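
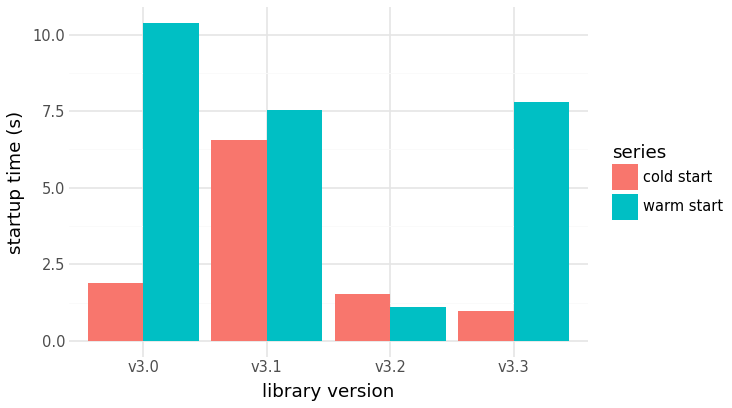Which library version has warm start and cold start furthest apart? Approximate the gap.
v3.0, ≈ 8 s

v3.0: warm start ≈ 10, cold start ≈ 2 → gap ≈ 8. Next-largest (v3.3) is only ≈ 7.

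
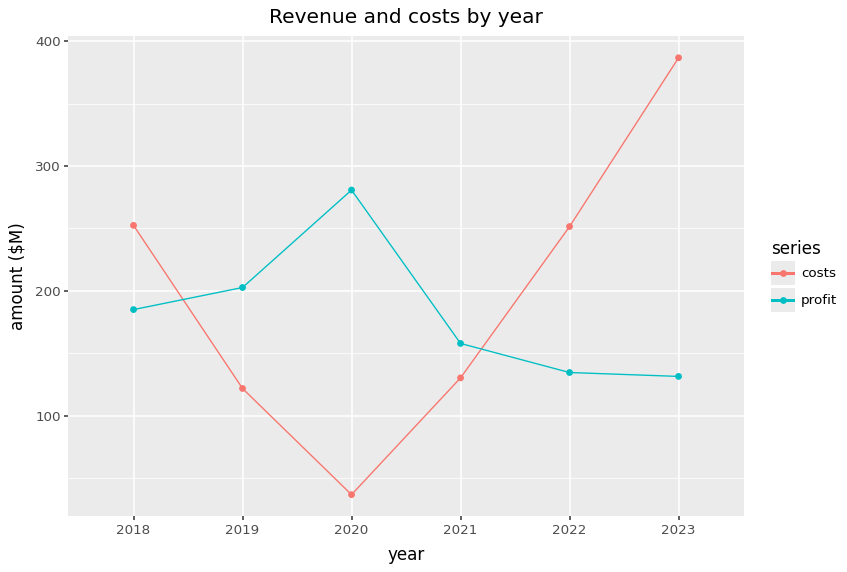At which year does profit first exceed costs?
2019

2018: profit ≈ 200 vs costs ≈ 250 (not yet); 2019: profit ≈ 200 vs costs ≈ 100 (first crossover).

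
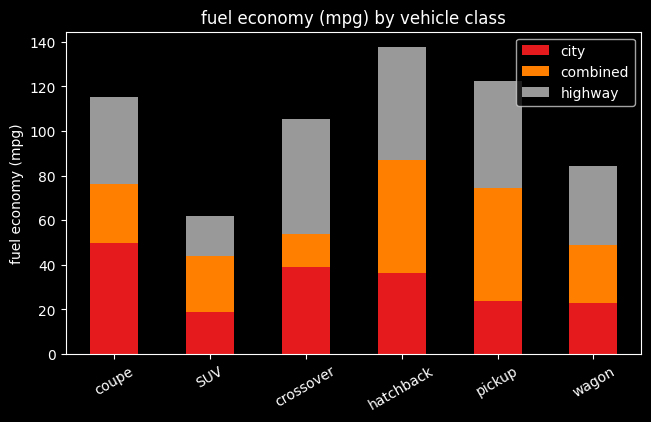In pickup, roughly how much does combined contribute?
≈ 60

combined top ≈ 80, bottom ≈ 20; segment ≈ 60.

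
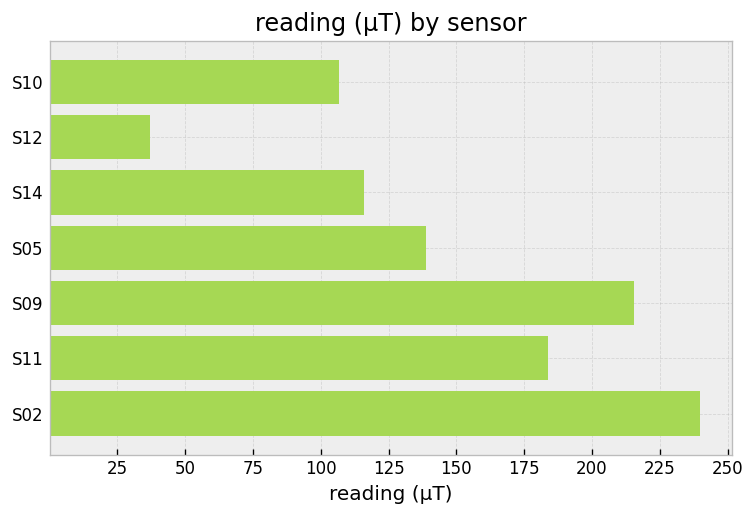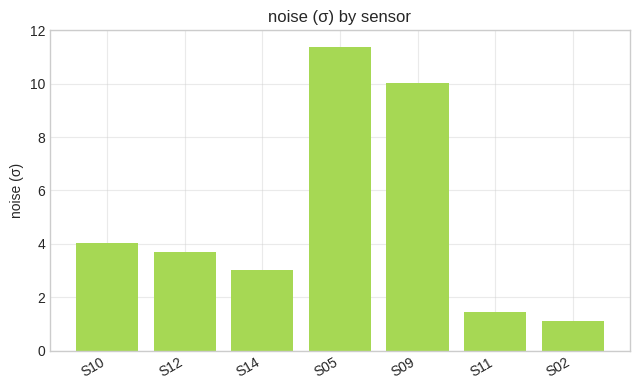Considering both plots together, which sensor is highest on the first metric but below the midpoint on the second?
Chart 2 median noise (σ) ≈ 4; below-median sensors: S14, S11, S02. Among those, S02 has the highest reading (µT) (≈ 250).

S02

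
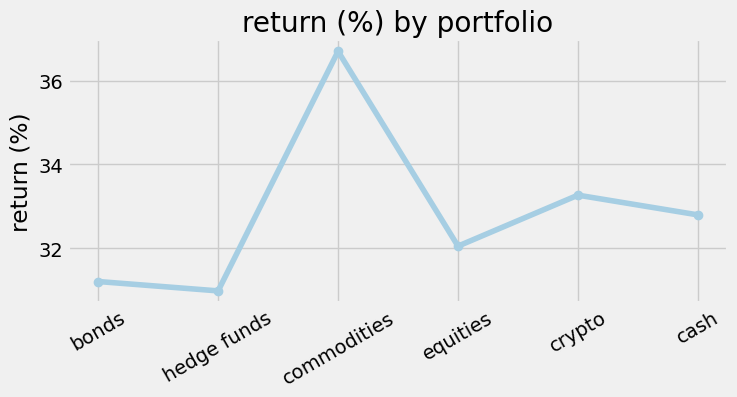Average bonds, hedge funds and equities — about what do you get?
≈ 31.33

(31.0 + 31.0 + 32.0) / 3 ≈ 31.33.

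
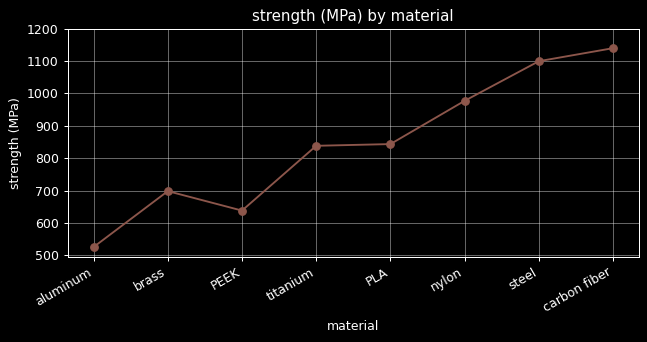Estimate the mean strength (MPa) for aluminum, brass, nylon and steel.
(500 + 700 + 1000 + 1100) / 4 ≈ 825.

≈ 825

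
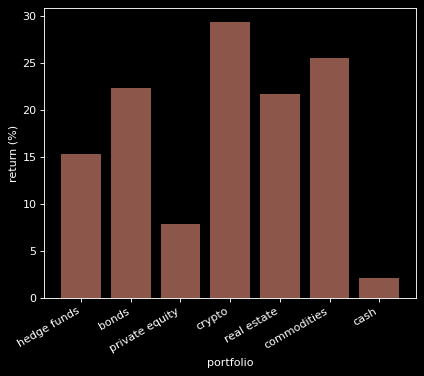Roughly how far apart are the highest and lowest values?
≈ 30

Max crypto ≈ 30, min cash ≈ 0; range ≈ 30.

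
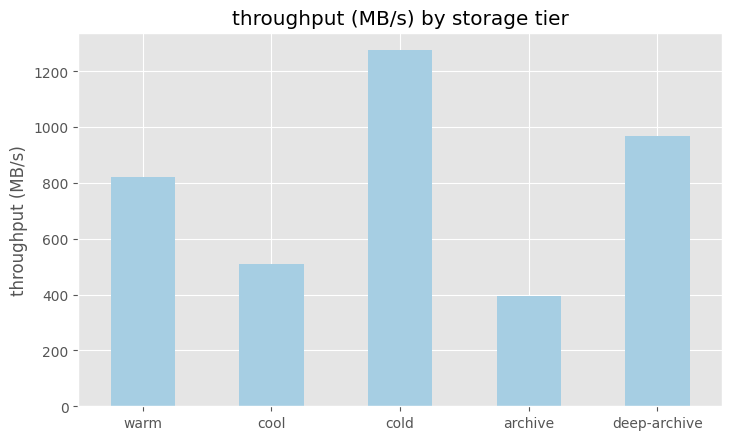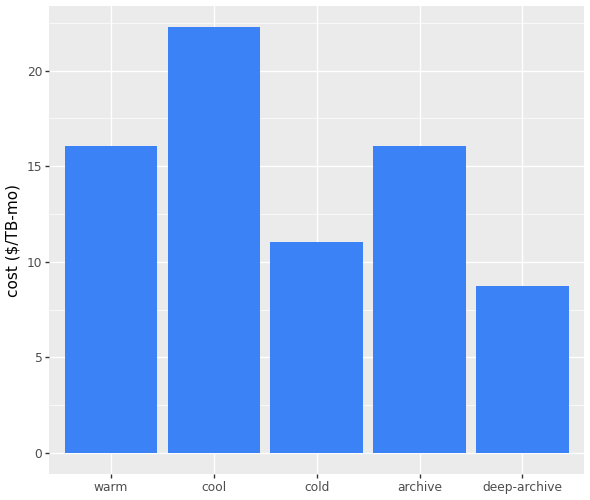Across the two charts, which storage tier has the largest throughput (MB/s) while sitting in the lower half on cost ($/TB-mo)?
Chart 2 median cost ($/TB-mo) ≈ 15; below-median storage tiers: cold, deep-archive. Among those, cold has the highest throughput (MB/s) (≈ 1200).

cold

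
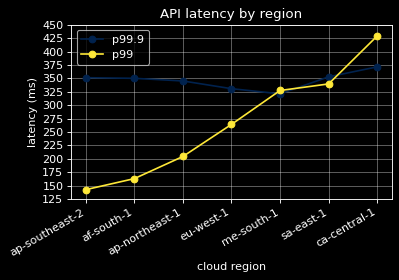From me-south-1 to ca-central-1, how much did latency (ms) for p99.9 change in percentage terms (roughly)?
me-south-1 ≈ 325, ca-central-1 ≈ 375; (375 − 325) / 325 ≈ +15.4%.

≈ +15.4%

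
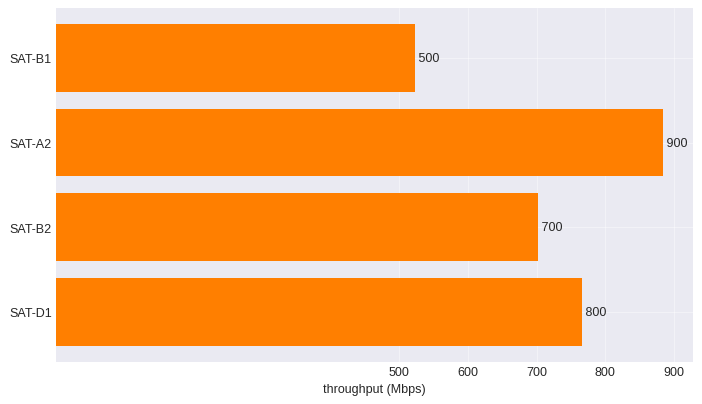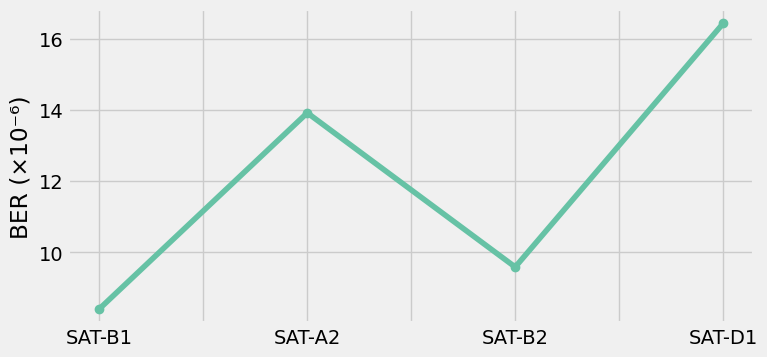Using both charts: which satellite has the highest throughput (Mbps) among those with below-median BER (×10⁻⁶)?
SAT-B2

Chart 2 median BER (×10⁻⁶) ≈ 12; below-median satellites: SAT-B1, SAT-B2. Among those, SAT-B2 has the highest throughput (Mbps) (≈ 700).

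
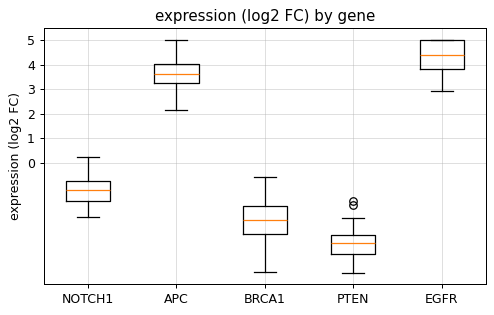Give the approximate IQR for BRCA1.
≈ 1

Q3 ≈ -2, Q1 ≈ -3; IQR ≈ 1.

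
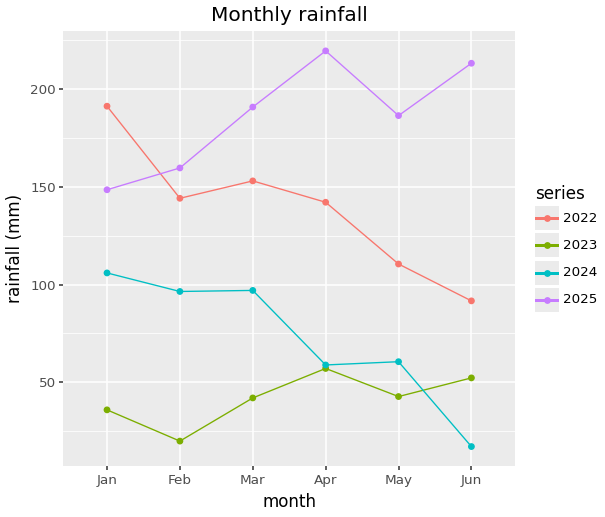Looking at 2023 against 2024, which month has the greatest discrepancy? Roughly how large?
Feb, ≈ 80 mm

Feb: 2023 ≈ 20, 2024 ≈ 100 → gap ≈ 80. Next-largest (Jan) is only ≈ 60.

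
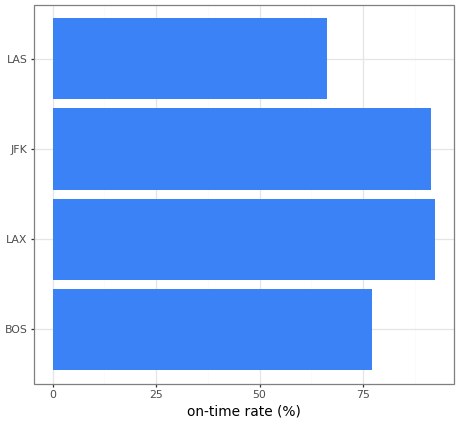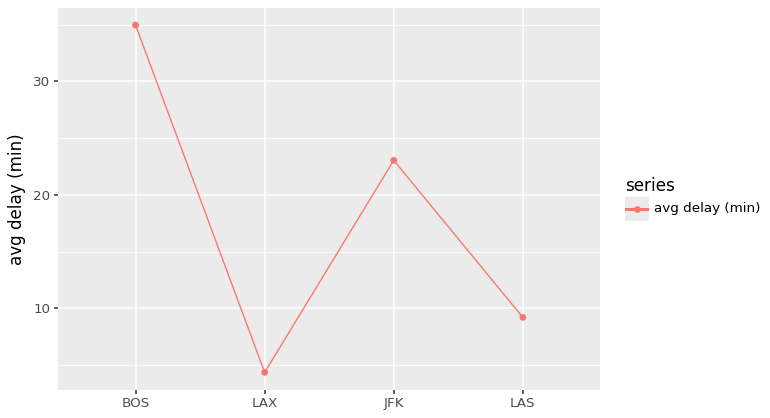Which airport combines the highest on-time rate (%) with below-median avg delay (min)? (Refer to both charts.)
Chart 2 median avg delay (min) ≈ 15; below-median airports: LAX, LAS. Among those, LAX has the highest on-time rate (%) (≈ 90).

LAX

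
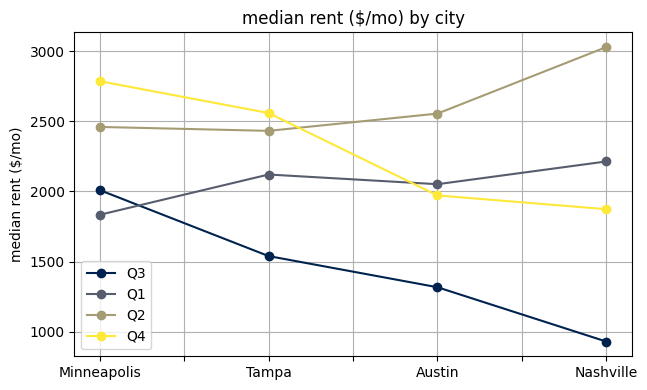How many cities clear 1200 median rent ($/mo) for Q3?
3

Above 1200: Minneapolis, Tampa, Austin.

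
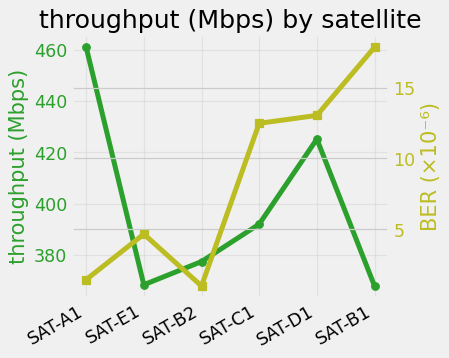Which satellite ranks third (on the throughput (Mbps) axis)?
Top 4 (on the throughput (Mbps) axis): SAT-A1 ≈ 460, SAT-D1 ≈ 430, SAT-C1 ≈ 390, SAT-B2 ≈ 380.

SAT-C1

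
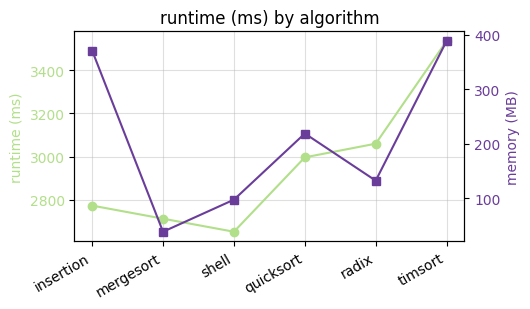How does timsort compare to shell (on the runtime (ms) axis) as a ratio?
timsort ≈ 3500, shell ≈ 2700; 3500/2700 ≈ 1.3.

≈ 1.3×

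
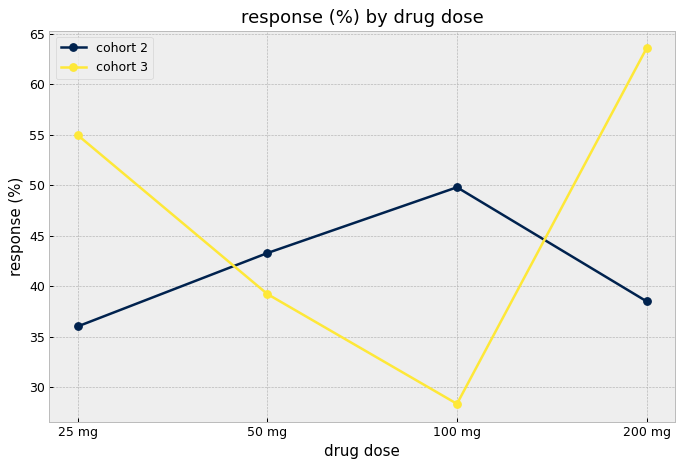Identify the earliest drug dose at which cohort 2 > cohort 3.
50 mg

25 mg: cohort 2 ≈ 35 vs cohort 3 ≈ 55 (not yet); 50 mg: cohort 2 ≈ 45 vs cohort 3 ≈ 40 (first crossover).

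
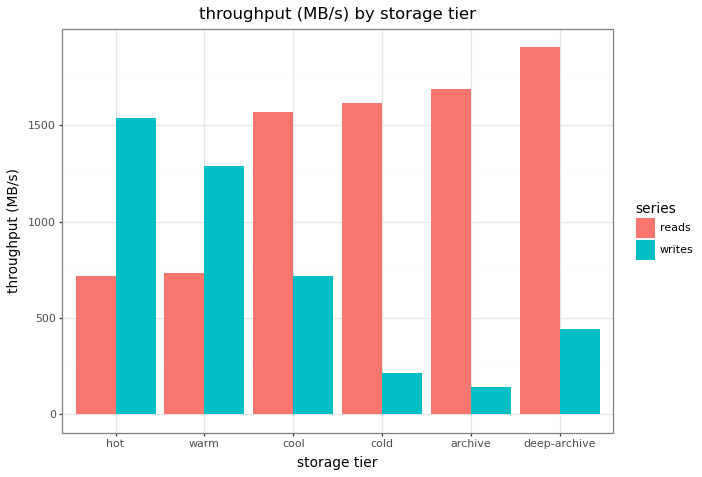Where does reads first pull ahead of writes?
cool

warm: reads ≈ 800 vs writes ≈ 1200 (not yet); cool: reads ≈ 1600 vs writes ≈ 800 (first crossover).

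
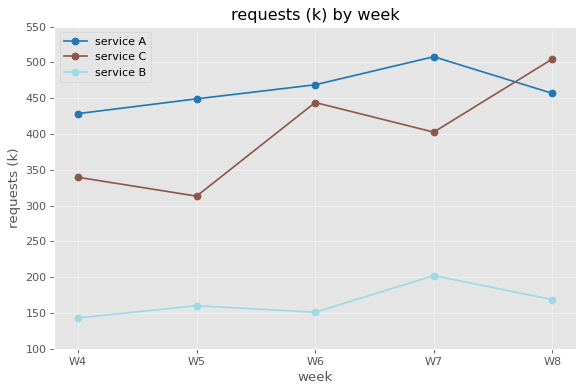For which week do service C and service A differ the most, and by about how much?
W5, ≈ 150 k

W5: service C ≈ 300, service A ≈ 450 → gap ≈ 150. Next-largest (W7) is only ≈ 100.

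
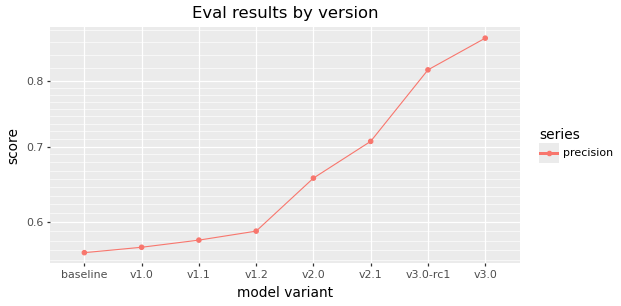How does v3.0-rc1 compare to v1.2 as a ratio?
≈ 1.33×

v3.0-rc1 ≈ 0.80, v1.2 ≈ 0.60; 0.80/0.60 ≈ 1.33.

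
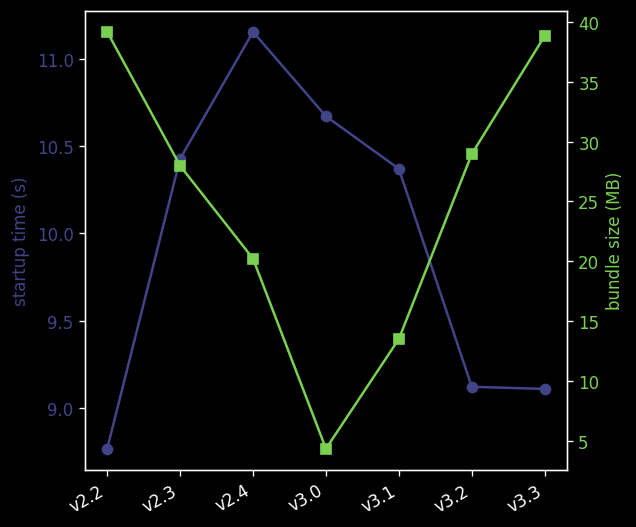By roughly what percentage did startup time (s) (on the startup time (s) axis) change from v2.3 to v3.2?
≈ -11.5%

v2.3 ≈ 10.4, v3.2 ≈ 9.2; (9.2 − 10.4) / 10.4 ≈ -11.5%.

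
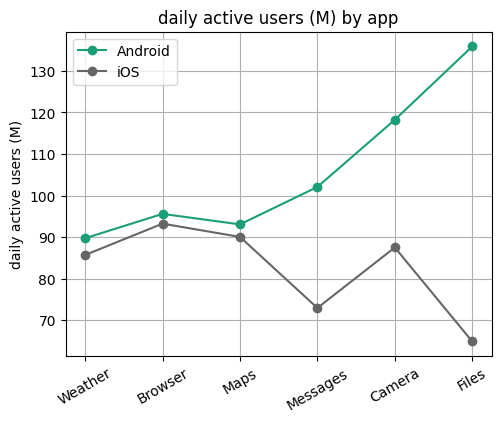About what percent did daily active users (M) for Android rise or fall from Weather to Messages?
≈ +11.1%

Weather ≈ 90, Messages ≈ 100; (100 − 90) / 90 ≈ +11.1%.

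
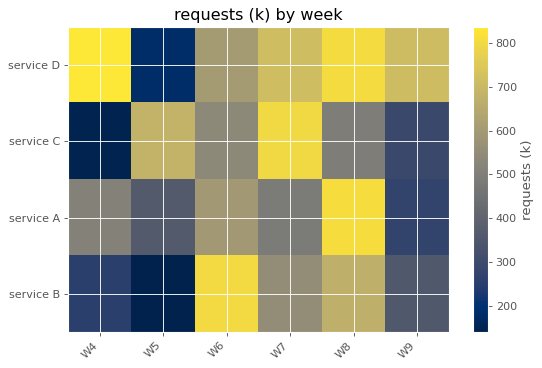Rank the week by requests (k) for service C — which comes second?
Top 3 for service C: W7 ≈ 800, W5 ≈ 700, W6 ≈ 500.

W5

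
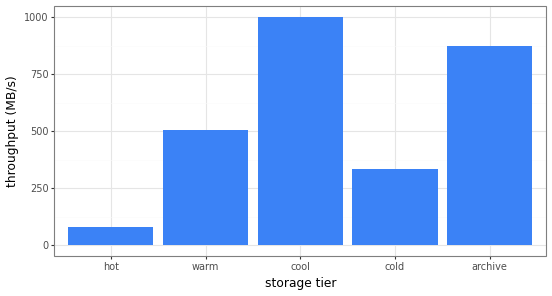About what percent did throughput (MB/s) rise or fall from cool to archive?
cool ≈ 1000, archive ≈ 900; (900 − 1000) / 1000 ≈ -10%.

≈ -10%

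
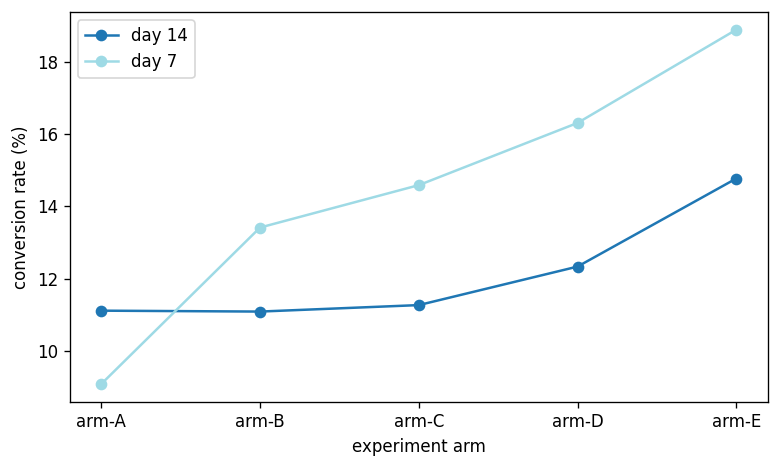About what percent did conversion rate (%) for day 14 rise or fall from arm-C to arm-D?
≈ +9.1%

arm-C ≈ 11, arm-D ≈ 12; (12 − 11) / 11 ≈ +9.1%.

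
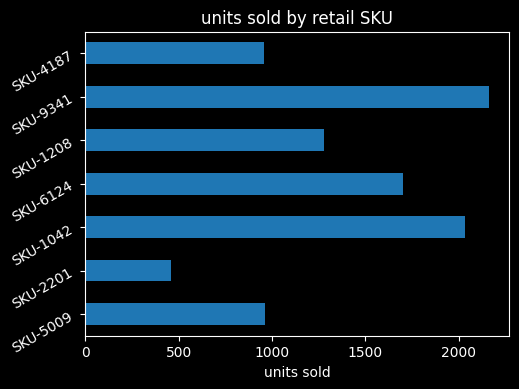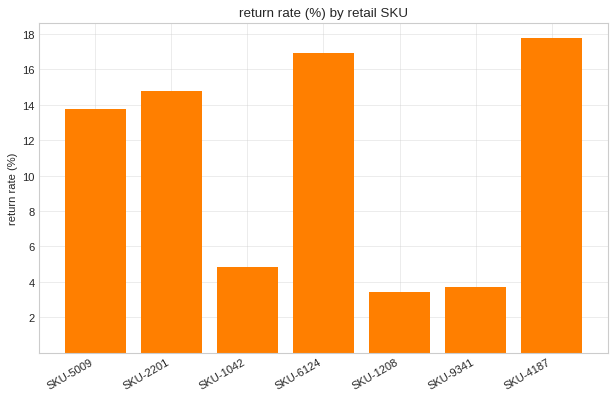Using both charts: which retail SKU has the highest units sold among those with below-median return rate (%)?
SKU-9341

Chart 2 median return rate (%) ≈ 14; below-median retail SKUs: SKU-1042, SKU-1208, SKU-9341. Among those, SKU-9341 has the highest units sold (≈ 2200).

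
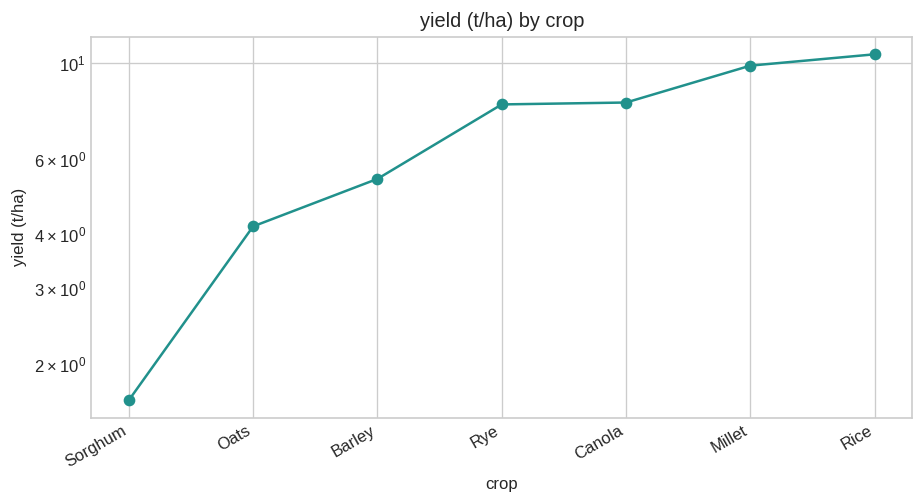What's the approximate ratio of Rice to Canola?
≈ 1.25×

Rice ≈ 10, Canola ≈ 8; 10/8 ≈ 1.25.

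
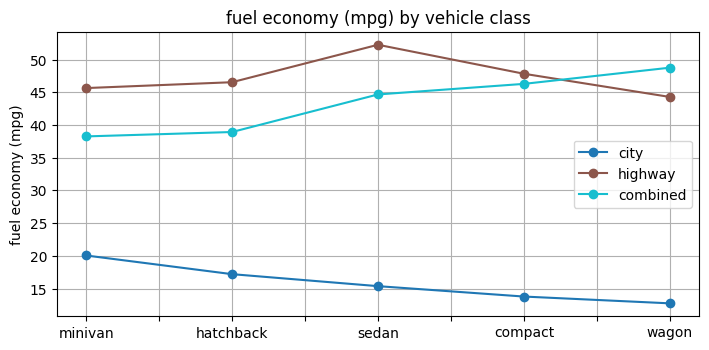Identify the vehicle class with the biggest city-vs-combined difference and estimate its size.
wagon: city ≈ 15, combined ≈ 50 → gap ≈ 35. Next-largest (compact) is only ≈ 30.

wagon, ≈ 35 mpg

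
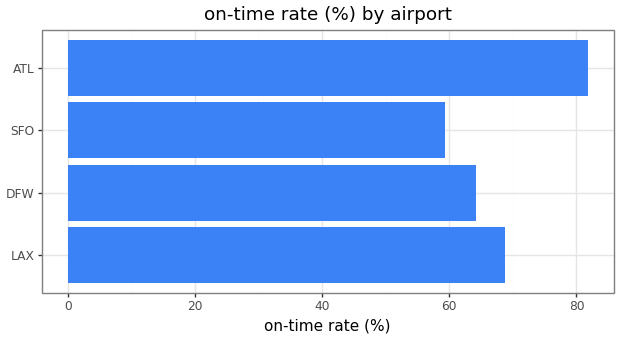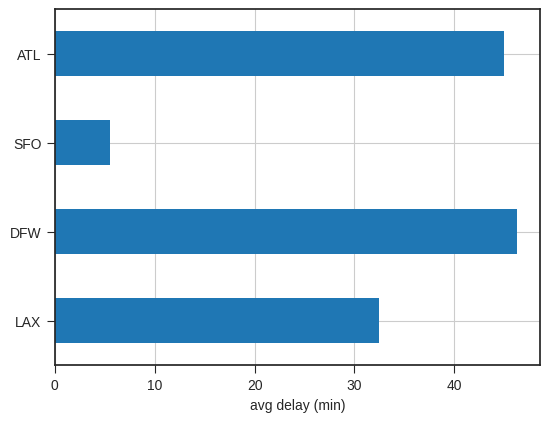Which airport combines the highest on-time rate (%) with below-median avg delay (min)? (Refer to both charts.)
LAX

Chart 2 median avg delay (min) ≈ 40; below-median airports: LAX, SFO. Among those, LAX has the highest on-time rate (%) (≈ 70).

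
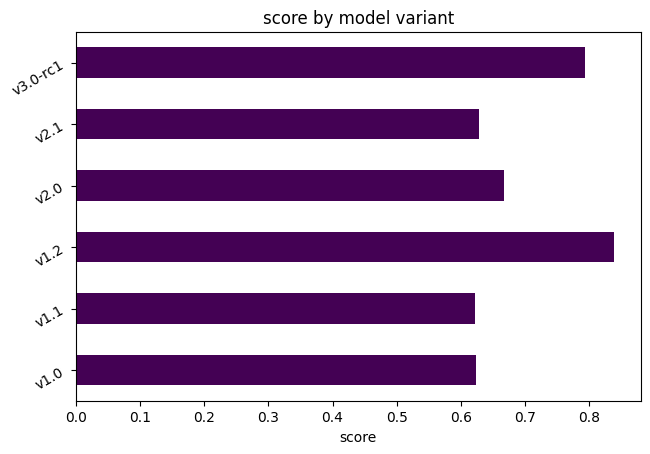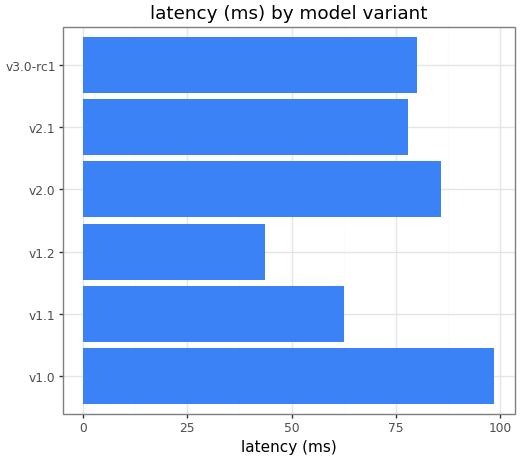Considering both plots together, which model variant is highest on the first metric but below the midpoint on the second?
v1.2

Chart 2 median latency (ms) ≈ 80; below-median model variants: v1.1, v1.2, v2.1. Among those, v1.2 has the highest score (≈ 0.8).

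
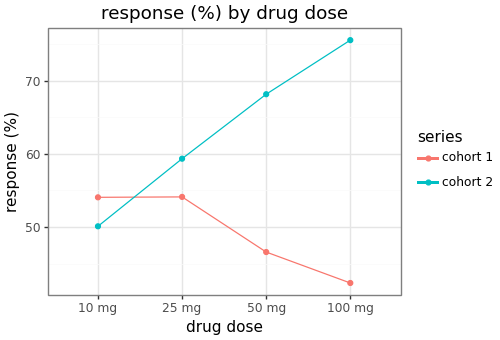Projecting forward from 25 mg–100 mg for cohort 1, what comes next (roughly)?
≈ 32.5

Last three: 55, 45, 40 → slope ≈ -7.5/step → next ≈ 32.5.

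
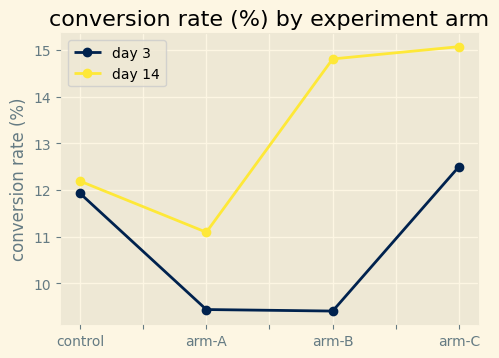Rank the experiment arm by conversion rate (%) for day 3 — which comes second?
control

Top 3 for day 3: arm-C ≈ 12.5, control ≈ 12.0, arm-A ≈ 9.5.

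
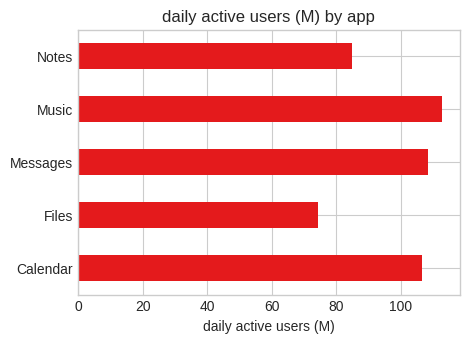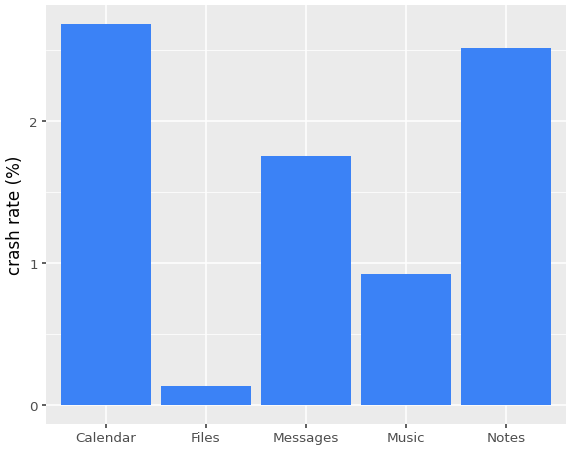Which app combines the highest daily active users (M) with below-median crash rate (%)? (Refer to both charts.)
Music

Chart 2 median crash rate (%) ≈ 2; below-median apps: Files, Music. Among those, Music has the highest daily active users (M) (≈ 120).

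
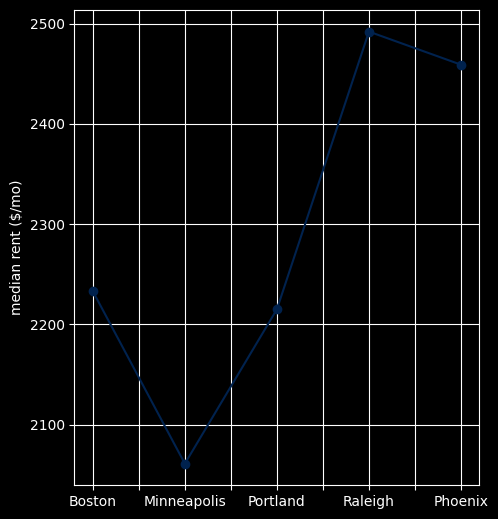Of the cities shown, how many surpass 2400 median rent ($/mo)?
Above 2400: Raleigh, Phoenix.

2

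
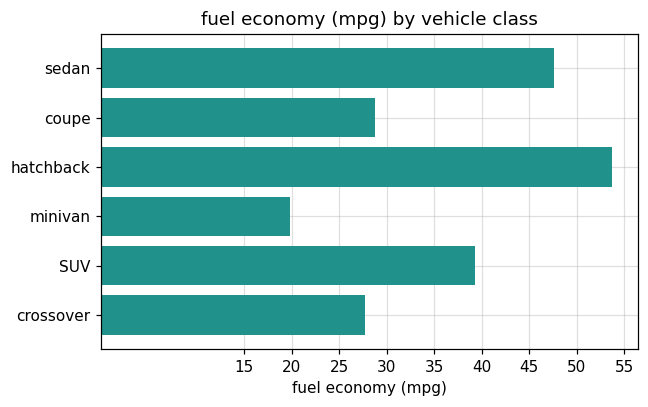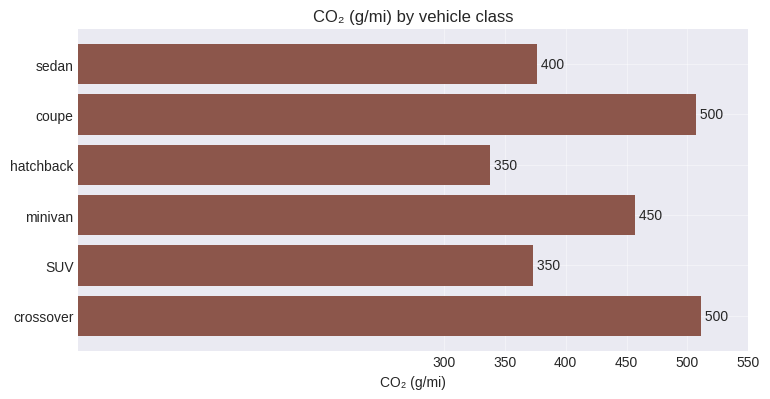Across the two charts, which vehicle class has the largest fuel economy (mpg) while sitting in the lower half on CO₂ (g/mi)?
hatchback

Chart 2 median CO₂ (g/mi) ≈ 400; below-median vehicle classes: sedan, hatchback, SUV. Among those, hatchback has the highest fuel economy (mpg) (≈ 55).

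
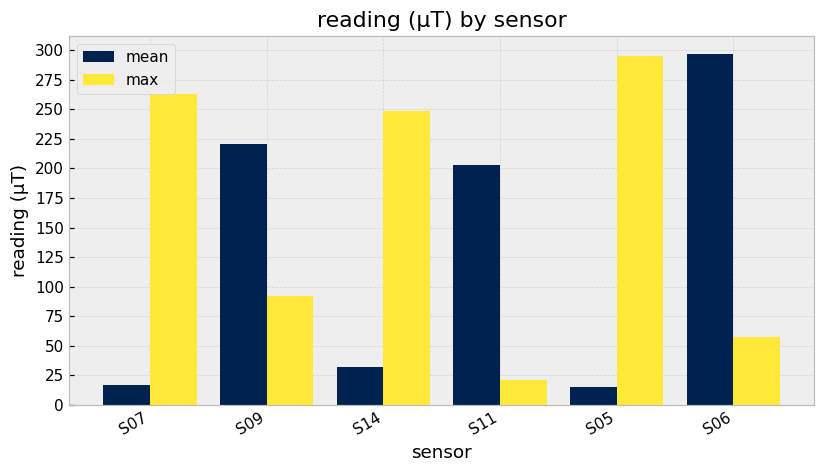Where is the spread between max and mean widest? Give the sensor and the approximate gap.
S05: max ≈ 300, mean ≈ 25 → gap ≈ 275. Next-largest (S07) is only ≈ 250.

S05, ≈ 275 µT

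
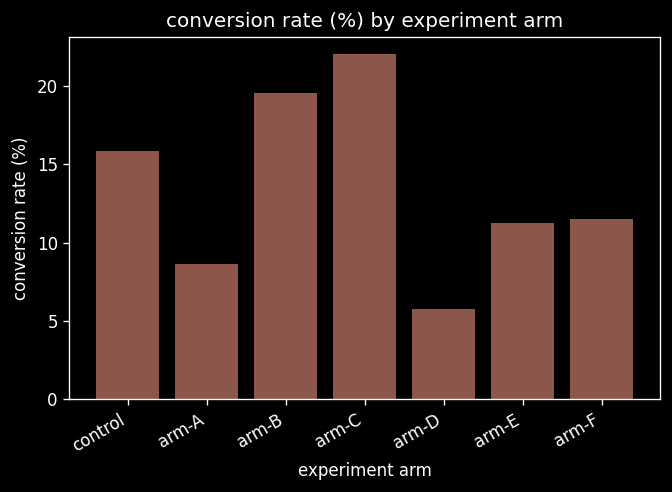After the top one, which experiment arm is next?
arm-B

Top 3: arm-C ≈ 22, arm-B ≈ 20, control ≈ 16.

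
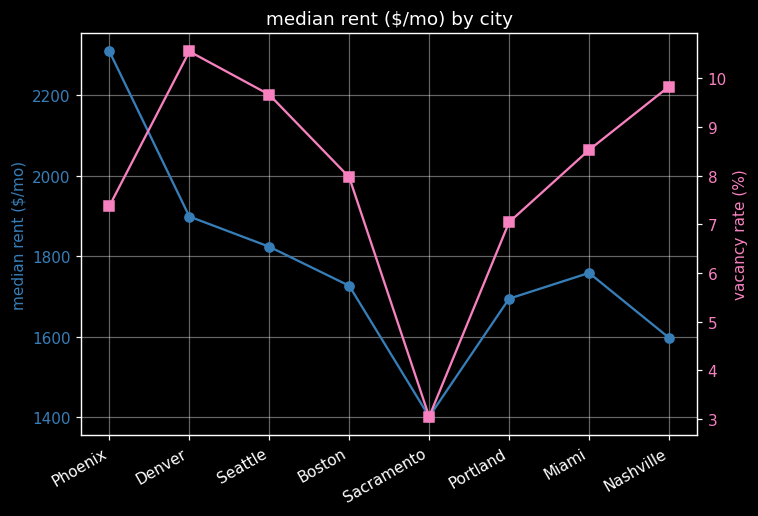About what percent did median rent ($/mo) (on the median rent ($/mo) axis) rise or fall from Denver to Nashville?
Denver ≈ 1900, Nashville ≈ 1600; (1600 − 1900) / 1900 ≈ -15.8%.

≈ -15.8%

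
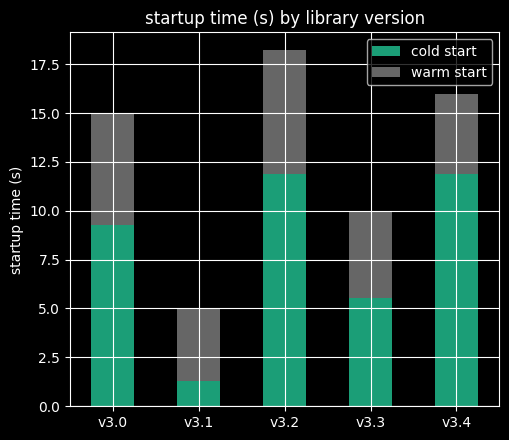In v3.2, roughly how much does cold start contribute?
≈ 12

cold start top ≈ 12, bottom ≈ 0; segment ≈ 12.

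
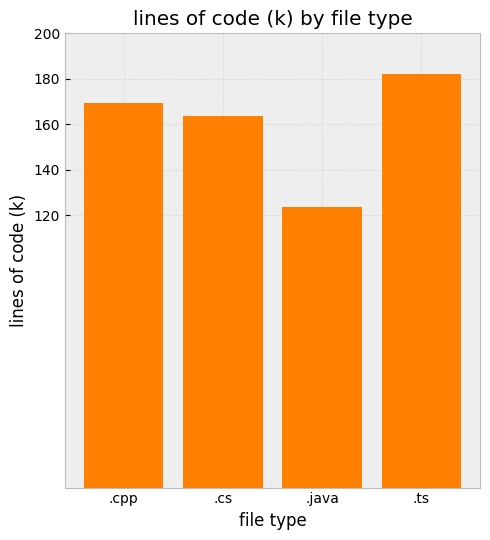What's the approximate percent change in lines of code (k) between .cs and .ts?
.cs ≈ 160, .ts ≈ 180; (180 − 160) / 160 ≈ +12.5%.

≈ +12.5%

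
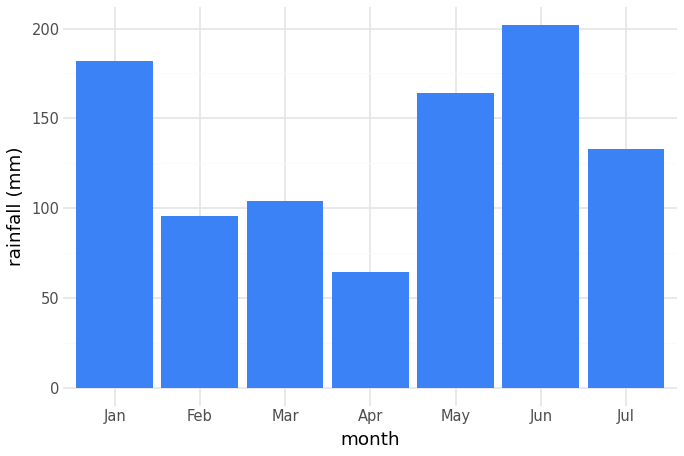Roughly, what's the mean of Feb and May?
≈ 130

(100 + 160) / 2 ≈ 130.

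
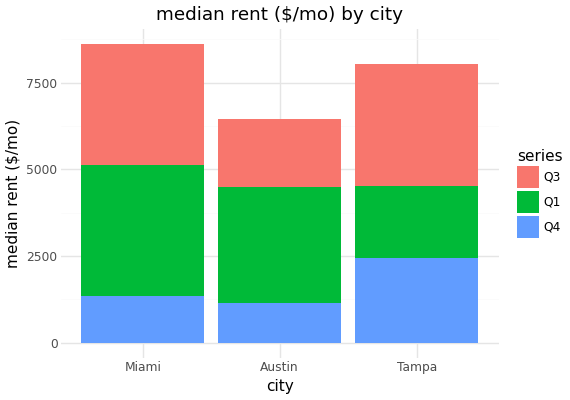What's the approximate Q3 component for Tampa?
Q3 top ≈ 8000, bottom ≈ 5000; segment ≈ 3000.

≈ 3000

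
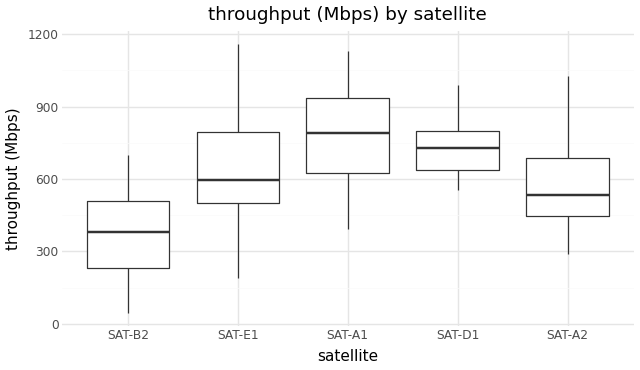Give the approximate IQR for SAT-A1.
≈ 300

Q3 ≈ 950, Q1 ≈ 650; IQR ≈ 300.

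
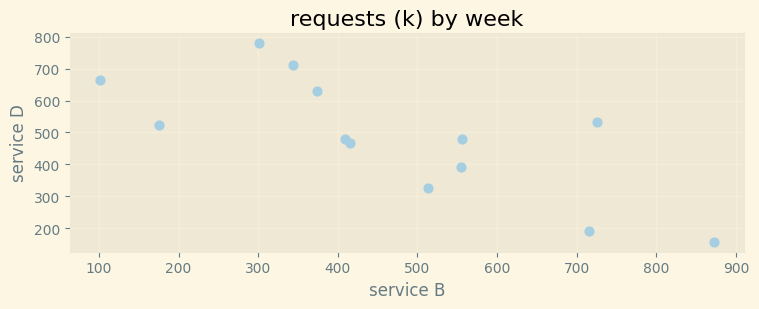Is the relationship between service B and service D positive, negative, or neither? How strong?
Points are negatively correlated; strong (|r| ≈ 0.8).

negative, strong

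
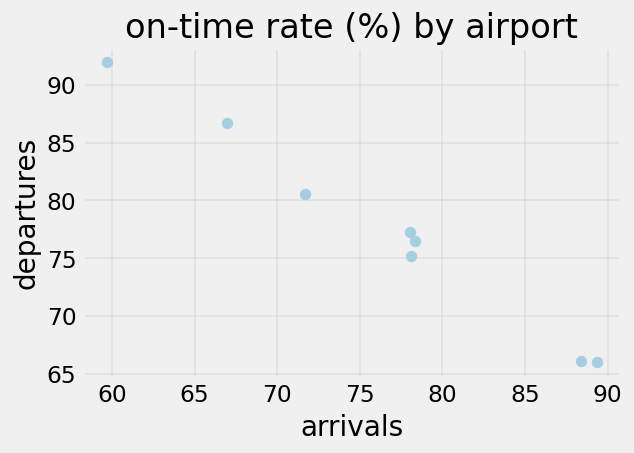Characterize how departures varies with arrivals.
negative, strong

Points are negatively correlated; strong (|r| ≈ 1.0).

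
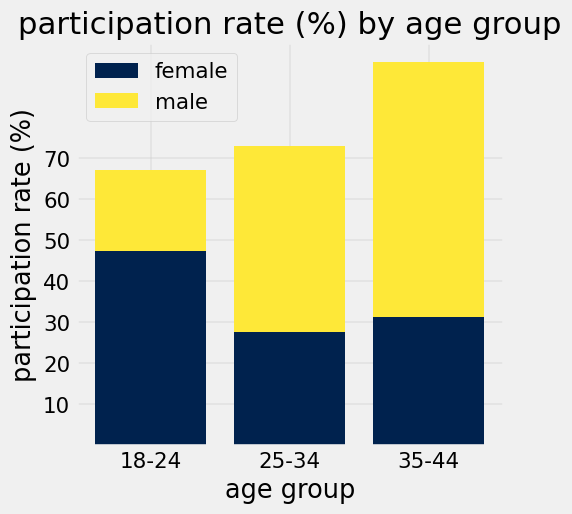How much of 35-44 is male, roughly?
male top ≈ 90, bottom ≈ 30; segment ≈ 60.

≈ 60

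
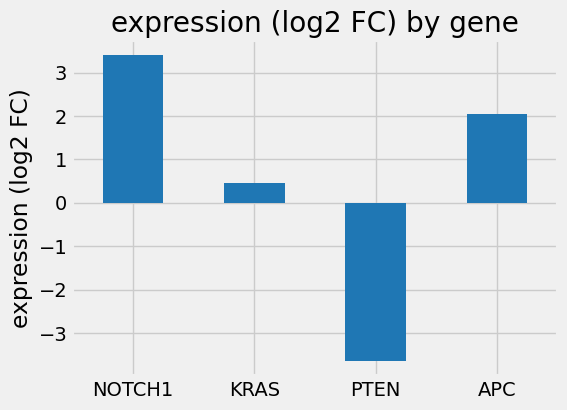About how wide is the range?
≈ 7

Max NOTCH1 ≈ 3, min PTEN ≈ -4; range ≈ 7.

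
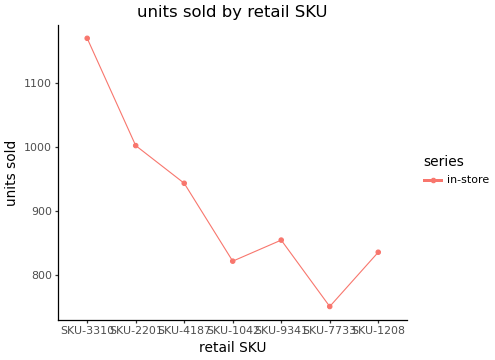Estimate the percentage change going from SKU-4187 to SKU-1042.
SKU-4187 ≈ 950, SKU-1042 ≈ 800; (800 − 950) / 950 ≈ -15.8%.

≈ -15.8%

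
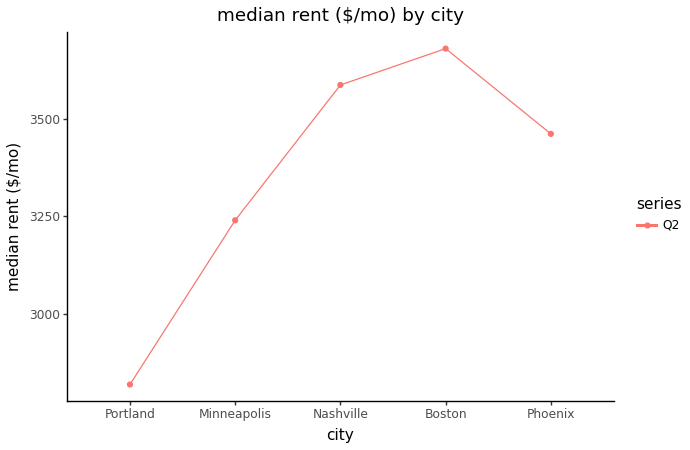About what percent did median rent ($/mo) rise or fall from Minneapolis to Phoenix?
≈ +9.4%

Minneapolis ≈ 3200, Phoenix ≈ 3500; (3500 − 3200) / 3200 ≈ +9.4%.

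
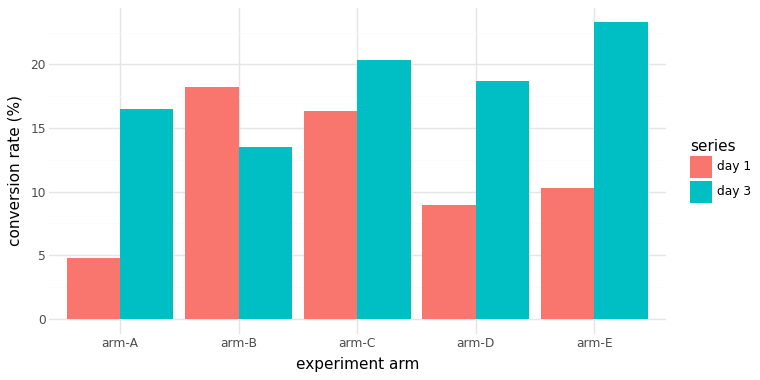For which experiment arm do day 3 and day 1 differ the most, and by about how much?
arm-E: day 3 ≈ 24, day 1 ≈ 10 → gap ≈ 14. Next-largest (arm-A) is only ≈ 12.

arm-E, ≈ 14 %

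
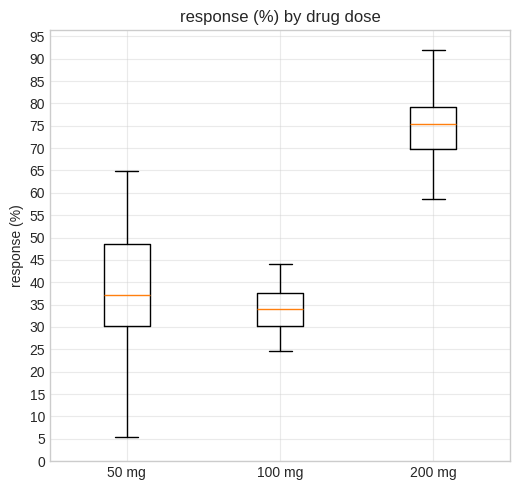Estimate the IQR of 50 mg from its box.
Q3 ≈ 50, Q1 ≈ 30; IQR ≈ 20.

≈ 20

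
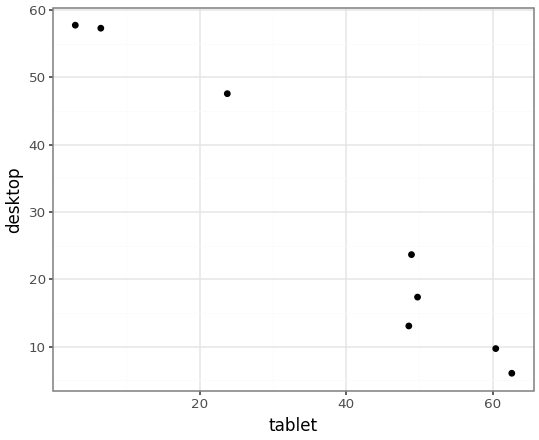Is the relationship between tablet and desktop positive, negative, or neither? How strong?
Points are negatively correlated; strong (|r| ≈ 1.0).

negative, strong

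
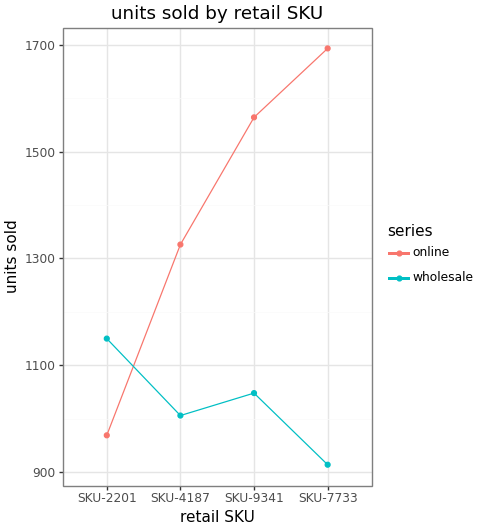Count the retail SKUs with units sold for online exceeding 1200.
Above 1200: SKU-4187, SKU-9341, SKU-7733.

3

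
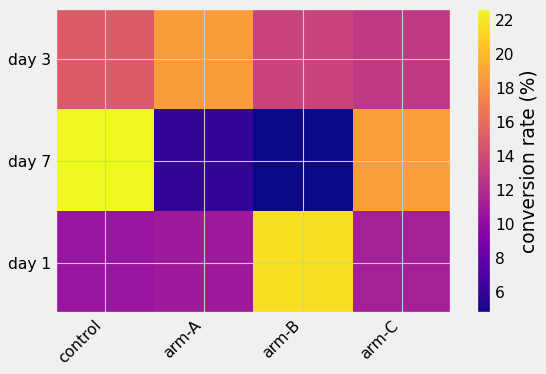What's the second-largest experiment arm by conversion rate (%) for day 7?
arm-C

Top 3 for day 7: control ≈ 22, arm-C ≈ 18, arm-A ≈ 6.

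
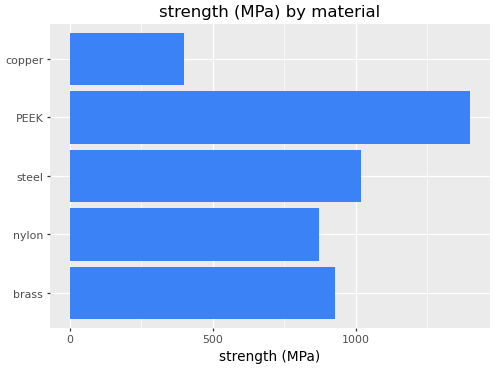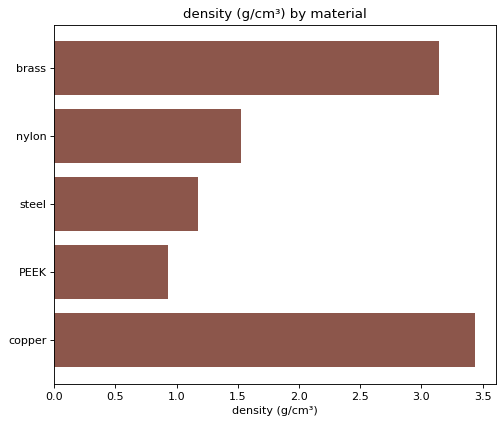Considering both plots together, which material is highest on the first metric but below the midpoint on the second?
PEEK

Chart 2 median density (g/cm³) ≈ 1.5; below-median materials: steel, PEEK. Among those, PEEK has the highest strength (MPa) (≈ 1400).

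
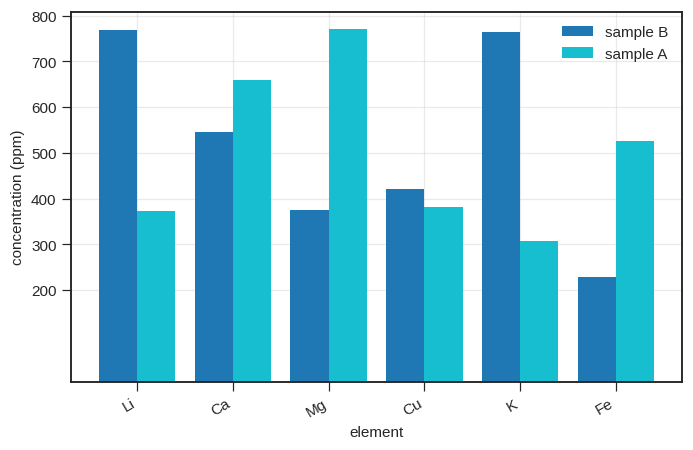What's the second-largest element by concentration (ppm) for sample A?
Ca

Top 3 for sample A: Mg ≈ 800, Ca ≈ 700, Fe ≈ 500.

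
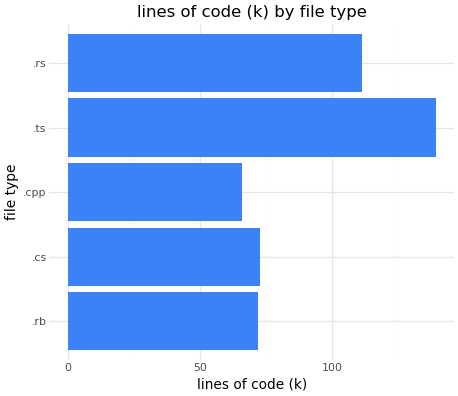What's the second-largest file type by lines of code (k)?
Top 3: .ts ≈ 140, .rs ≈ 120, .cs ≈ 80.

.rs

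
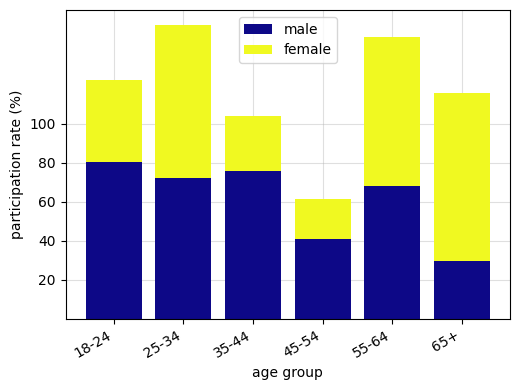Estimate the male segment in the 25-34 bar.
male top ≈ 80, bottom ≈ 0; segment ≈ 80.

≈ 80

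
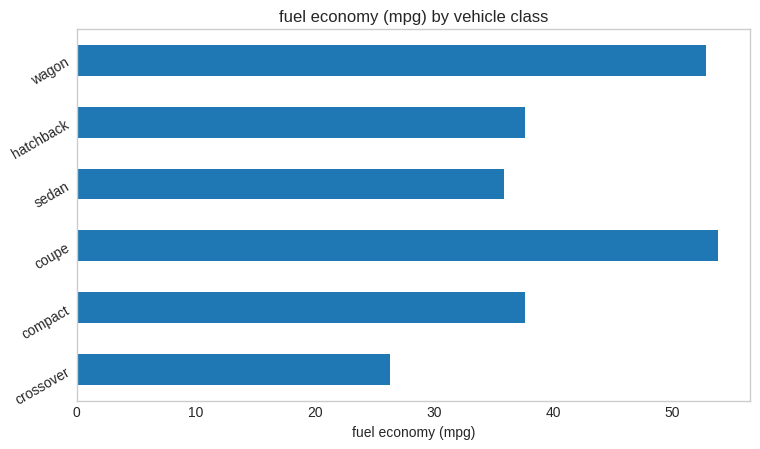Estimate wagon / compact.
wagon ≈ 55, compact ≈ 40; 55/40 ≈ 1.38.

≈ 1.38×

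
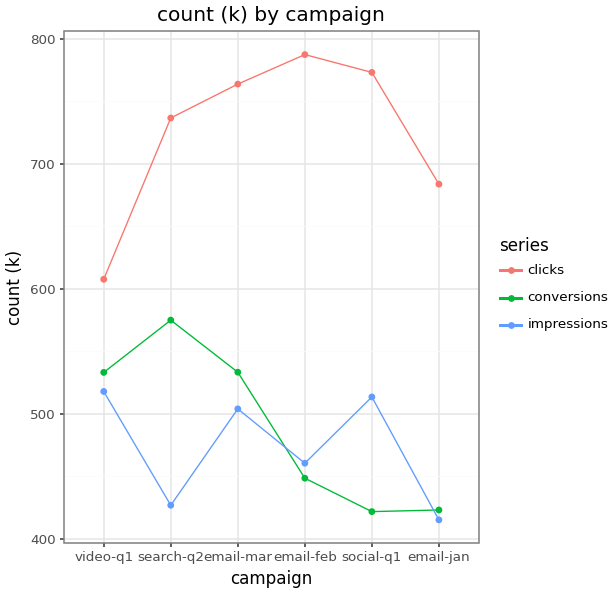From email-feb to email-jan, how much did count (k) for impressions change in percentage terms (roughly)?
email-feb ≈ 450, email-jan ≈ 400; (400 − 450) / 450 ≈ -11.1%.

≈ -11.1%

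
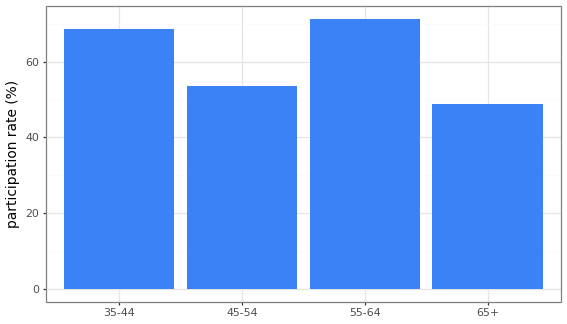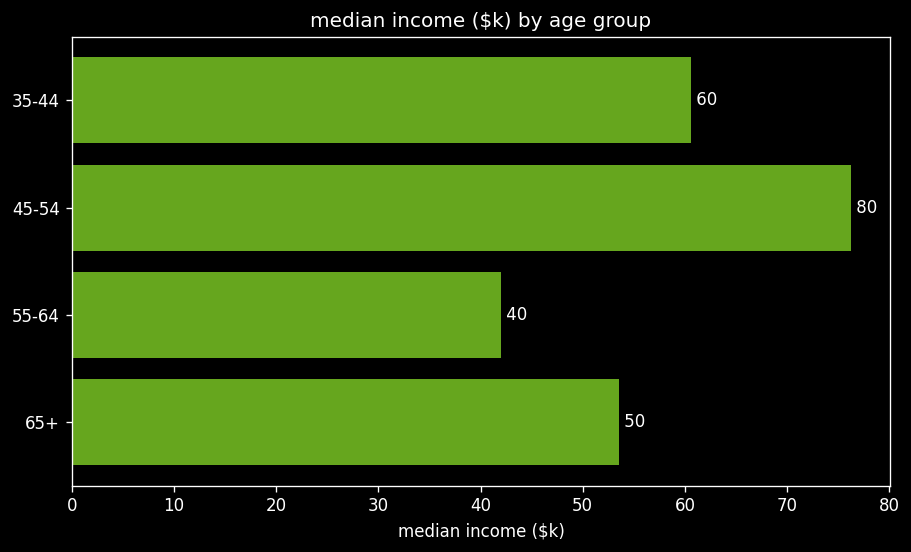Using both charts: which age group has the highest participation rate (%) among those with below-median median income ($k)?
Chart 2 median median income ($k) ≈ 60; below-median age groups: 55-64, 65+. Among those, 55-64 has the highest participation rate (%) (≈ 70).

55-64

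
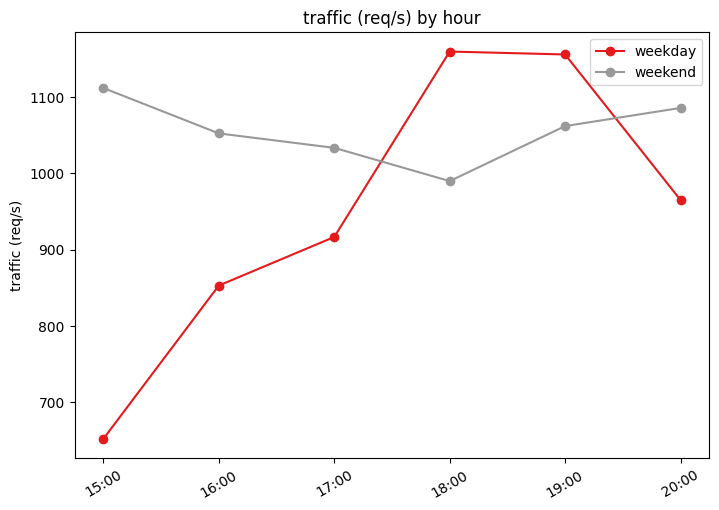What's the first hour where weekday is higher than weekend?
18:00

17:00: weekday ≈ 900 vs weekend ≈ 1050 (not yet); 18:00: weekday ≈ 1150 vs weekend ≈ 1000 (first crossover).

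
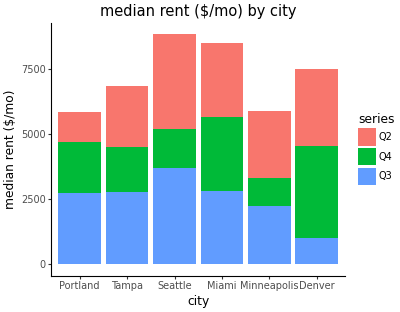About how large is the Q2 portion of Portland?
Q2 top ≈ 6000, bottom ≈ 5000; segment ≈ 1000.

≈ 1000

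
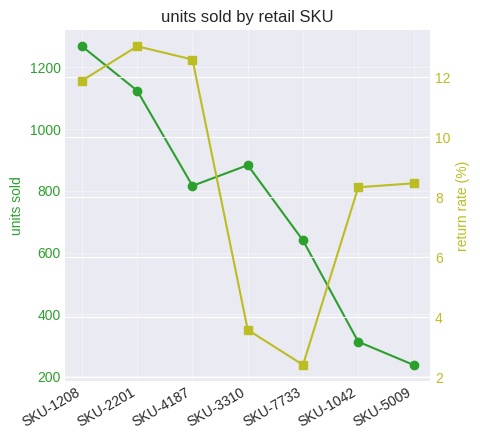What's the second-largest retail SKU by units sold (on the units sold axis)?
Top 3 (on the units sold axis): SKU-1208 ≈ 1300, SKU-2201 ≈ 1100, SKU-3310 ≈ 900.

SKU-2201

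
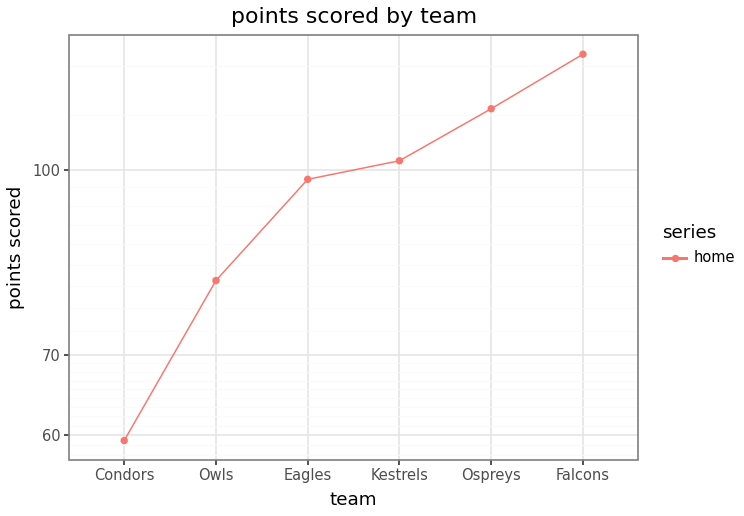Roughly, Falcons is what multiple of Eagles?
≈ 1.2×

Falcons ≈ 120, Eagles ≈ 100; 120/100 ≈ 1.2.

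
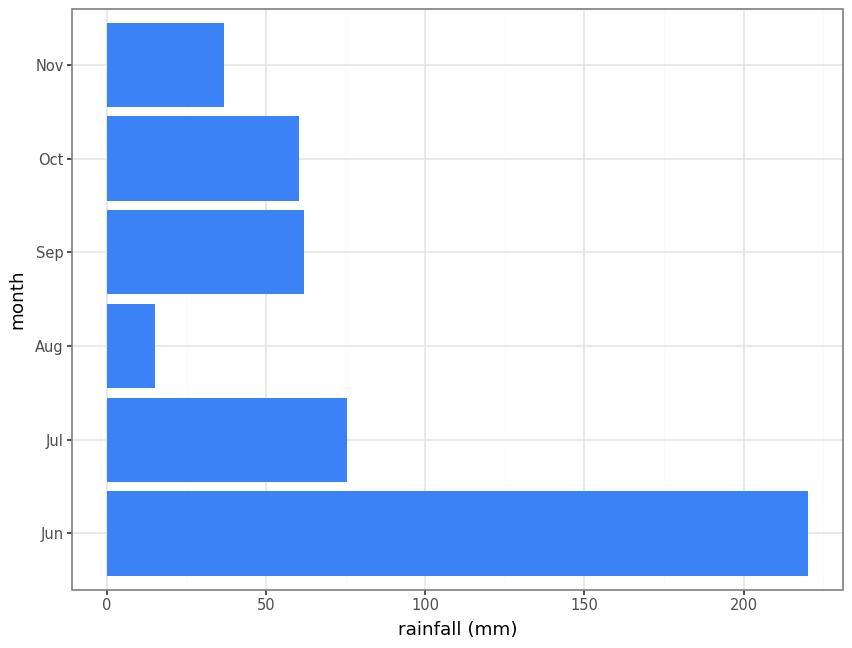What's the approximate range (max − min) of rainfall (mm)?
Max Jun ≈ 220, min Aug ≈ 20; range ≈ 200.

≈ 200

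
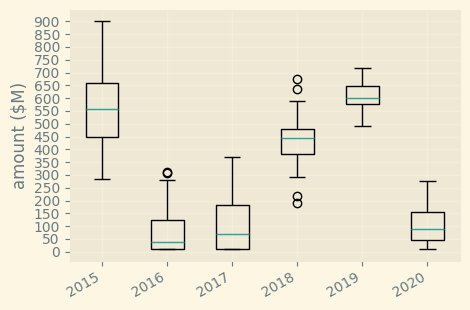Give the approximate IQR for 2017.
≈ 200

Q3 ≈ 200, Q1 ≈ 0; IQR ≈ 200.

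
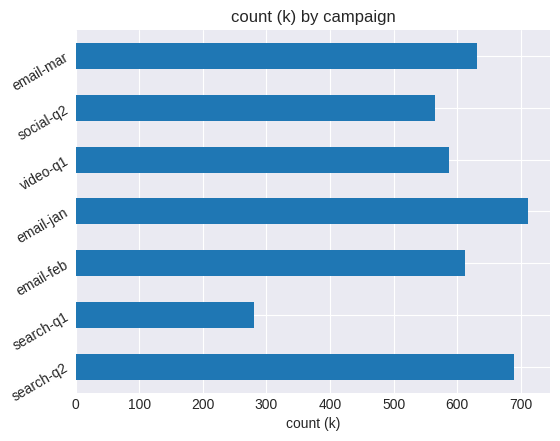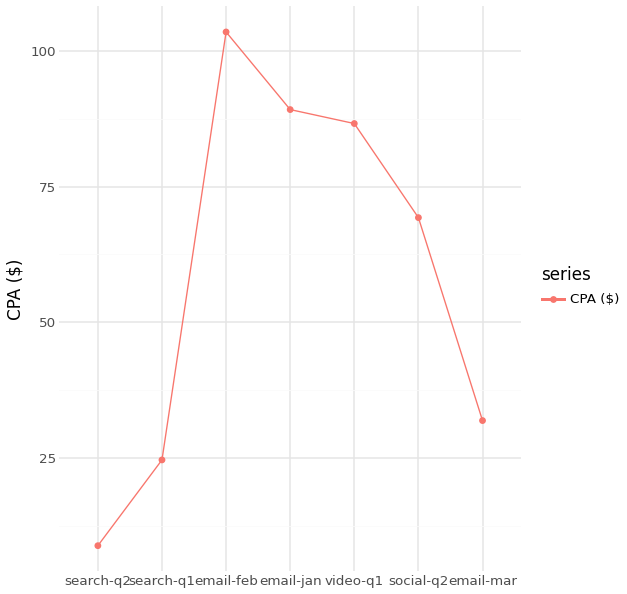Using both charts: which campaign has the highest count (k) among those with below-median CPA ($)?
Chart 2 median CPA ($) ≈ 70; below-median campaigns: search-q2, search-q1, email-mar. Among those, search-q2 has the highest count (k) (≈ 700).

search-q2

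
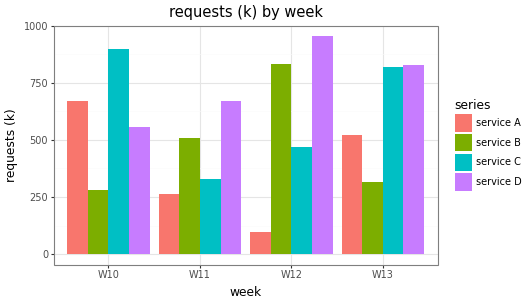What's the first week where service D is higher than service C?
W11

W10: service D ≈ 600 vs service C ≈ 900 (not yet); W11: service D ≈ 700 vs service C ≈ 300 (first crossover).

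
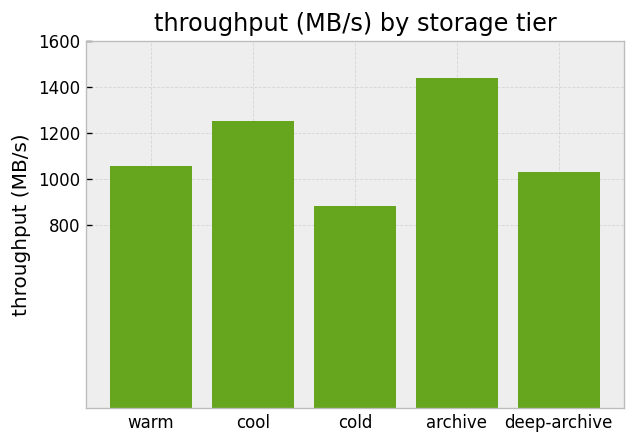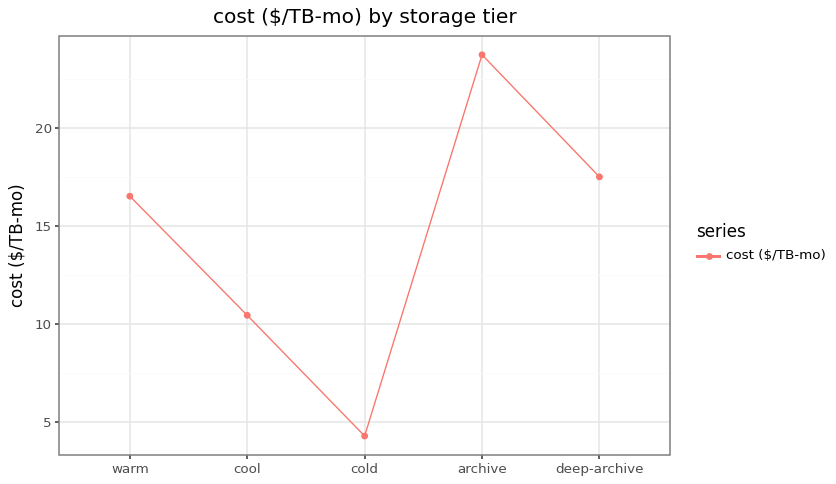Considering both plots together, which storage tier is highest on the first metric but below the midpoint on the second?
Chart 2 median cost ($/TB-mo) ≈ 15; below-median storage tiers: cool, cold. Among those, cool has the highest throughput (MB/s) (≈ 1200).

cool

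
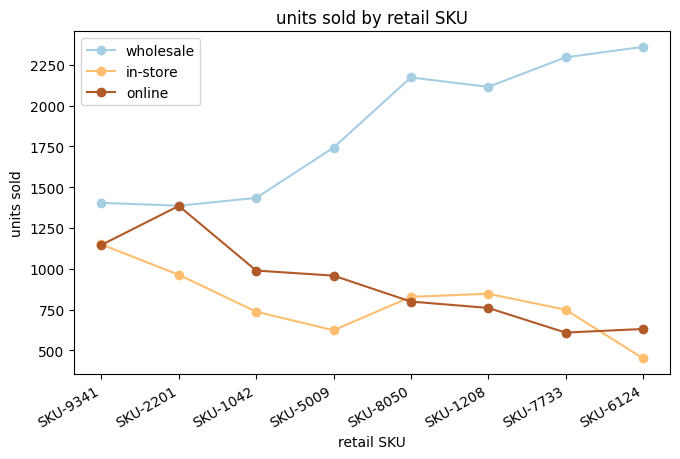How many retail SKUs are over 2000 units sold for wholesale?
Above 2000: SKU-8050, SKU-1208, SKU-7733, SKU-6124.

4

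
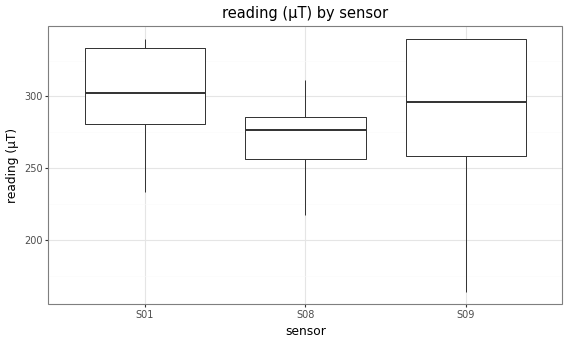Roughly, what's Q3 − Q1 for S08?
Q3 ≈ 285, Q1 ≈ 255; IQR ≈ 30.

≈ 30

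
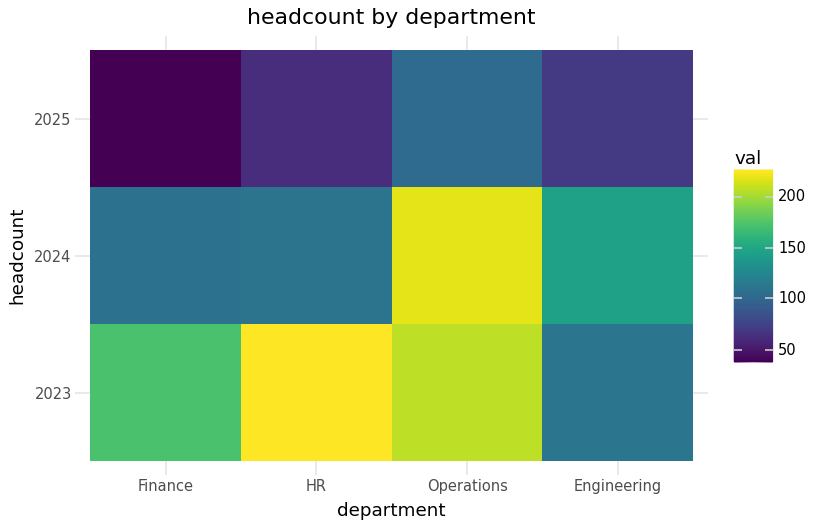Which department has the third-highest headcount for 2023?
Finance

Top 4 for 2023: HR ≈ 220, Operations ≈ 200, Finance ≈ 180, Engineering ≈ 120.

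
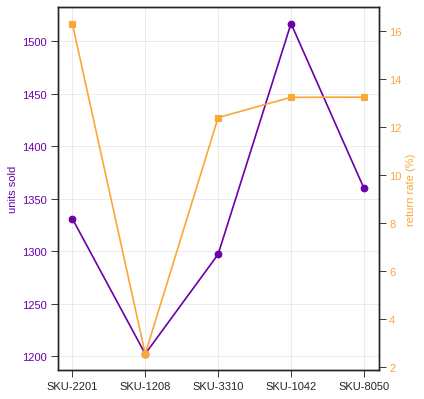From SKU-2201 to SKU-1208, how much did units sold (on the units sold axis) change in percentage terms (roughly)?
≈ -11.1%

SKU-2201 ≈ 1350, SKU-1208 ≈ 1200; (1200 − 1350) / 1350 ≈ -11.1%.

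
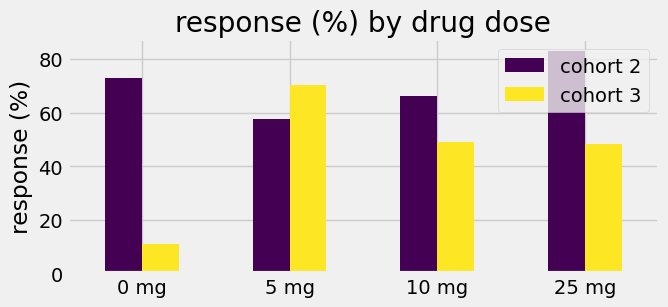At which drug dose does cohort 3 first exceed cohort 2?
5 mg

0 mg: cohort 3 ≈ 10 vs cohort 2 ≈ 70 (not yet); 5 mg: cohort 3 ≈ 70 vs cohort 2 ≈ 60 (first crossover).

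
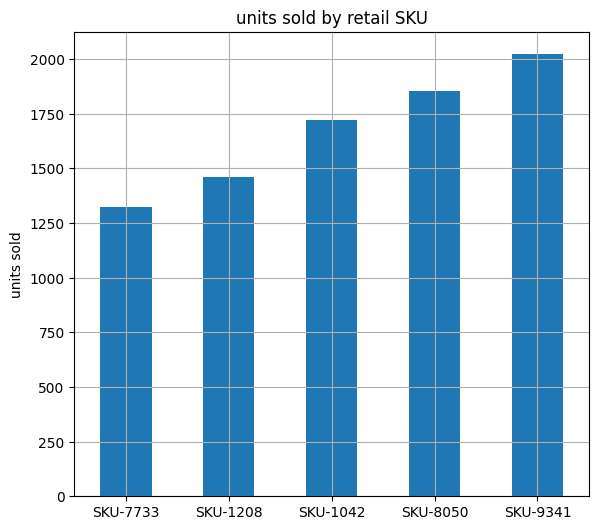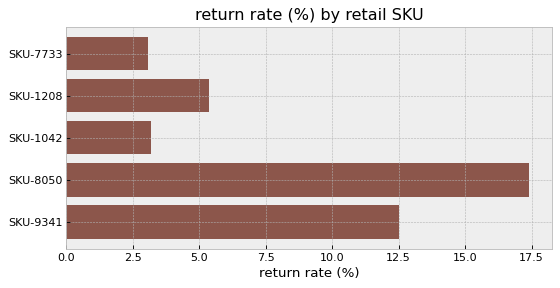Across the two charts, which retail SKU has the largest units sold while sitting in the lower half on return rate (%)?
Chart 2 median return rate (%) ≈ 6; below-median retail SKUs: SKU-7733, SKU-1042. Among those, SKU-1042 has the highest units sold (≈ 1800).

SKU-1042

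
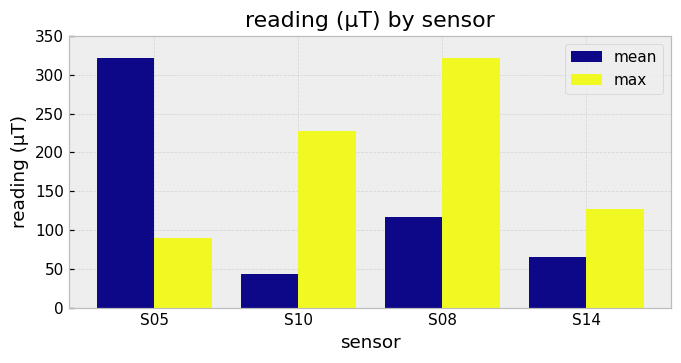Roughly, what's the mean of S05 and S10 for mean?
≈ 175

(300 + 50) / 2 ≈ 175.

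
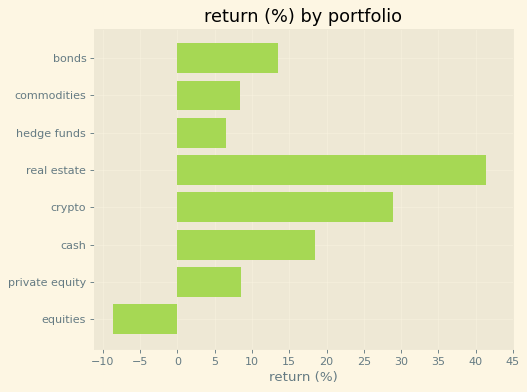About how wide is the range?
≈ 50

Max real estate ≈ 40, min equities ≈ -10; range ≈ 50.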